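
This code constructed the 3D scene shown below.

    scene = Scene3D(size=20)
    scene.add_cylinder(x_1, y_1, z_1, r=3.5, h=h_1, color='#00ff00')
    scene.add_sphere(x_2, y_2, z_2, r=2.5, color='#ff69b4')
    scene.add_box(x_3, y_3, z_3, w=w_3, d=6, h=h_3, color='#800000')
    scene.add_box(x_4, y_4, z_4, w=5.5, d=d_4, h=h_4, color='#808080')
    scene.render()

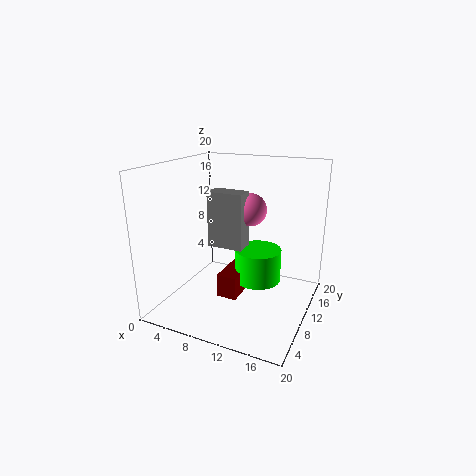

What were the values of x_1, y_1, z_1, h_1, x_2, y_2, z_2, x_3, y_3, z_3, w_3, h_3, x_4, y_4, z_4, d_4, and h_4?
x_1 = 11.5; y_1 = 14; z_1 = 2; h_1 = 5; x_2 = 9.5; y_2 = 15.5; z_2 = 12.5; x_3 = 7; y_3 = 9; z_3 = 0.5; w_3 = 3; h_3 = 3.5; x_4 = 4; y_4 = 12; z_4 = 7; d_4 = 3; h_4 = 8.5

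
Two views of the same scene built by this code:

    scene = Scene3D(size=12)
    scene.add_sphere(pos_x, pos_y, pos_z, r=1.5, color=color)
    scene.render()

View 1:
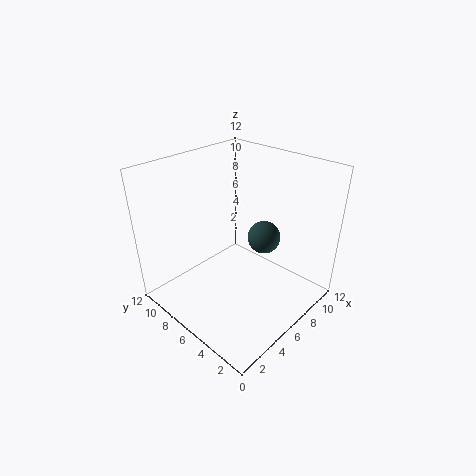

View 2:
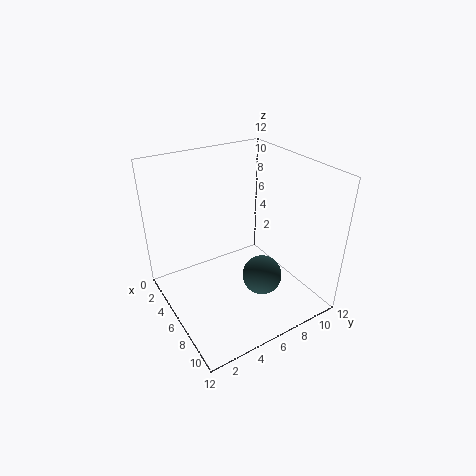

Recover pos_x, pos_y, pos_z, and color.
pos_x = 9.5
pos_y = 6
pos_z = 4.5
color = 'darkslategray'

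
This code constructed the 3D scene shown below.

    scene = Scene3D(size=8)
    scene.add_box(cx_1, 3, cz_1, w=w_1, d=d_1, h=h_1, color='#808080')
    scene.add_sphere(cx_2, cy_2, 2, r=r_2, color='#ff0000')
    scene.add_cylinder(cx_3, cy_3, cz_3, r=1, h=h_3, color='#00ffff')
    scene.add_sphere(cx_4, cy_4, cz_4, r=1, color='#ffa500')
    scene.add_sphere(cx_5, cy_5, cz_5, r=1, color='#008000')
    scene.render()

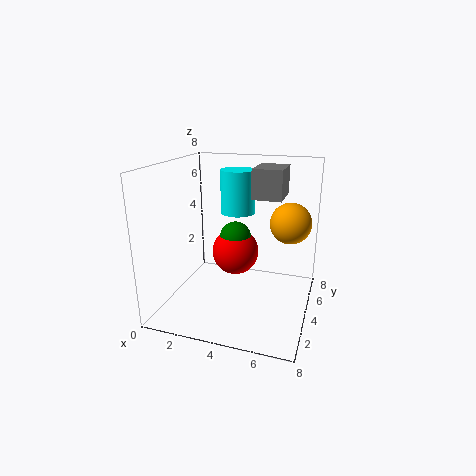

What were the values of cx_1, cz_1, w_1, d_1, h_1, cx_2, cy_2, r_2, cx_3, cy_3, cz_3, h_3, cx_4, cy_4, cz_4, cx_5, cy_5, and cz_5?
cx_1 = 5
cz_1 = 6.5
w_1 = 1.5
d_1 = 2
h_1 = 1.5
cx_2 = 3
cy_2 = 6.5
r_2 = 1.5
cx_3 = 3.5
cy_3 = 5.5
cz_3 = 5
h_3 = 2.5
cx_4 = 7
cy_4 = 3
cz_4 = 5.5
cx_5 = 3
cy_5 = 6.5
cz_5 = 3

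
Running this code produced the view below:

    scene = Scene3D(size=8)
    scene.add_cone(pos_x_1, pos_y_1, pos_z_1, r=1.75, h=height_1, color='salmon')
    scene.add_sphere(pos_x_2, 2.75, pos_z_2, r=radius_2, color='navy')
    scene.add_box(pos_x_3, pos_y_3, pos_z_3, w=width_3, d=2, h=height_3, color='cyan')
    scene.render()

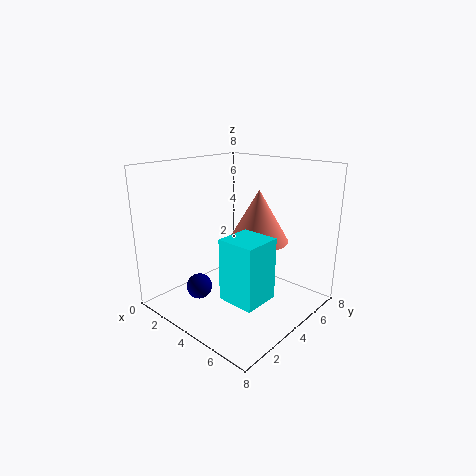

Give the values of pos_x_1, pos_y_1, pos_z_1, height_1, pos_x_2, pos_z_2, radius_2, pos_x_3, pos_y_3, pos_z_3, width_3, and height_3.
pos_x_1 = 4.25
pos_y_1 = 5.5
pos_z_1 = 3.5
height_1 = 3
pos_x_2 = 2
pos_z_2 = 0.75
radius_2 = 0.75
pos_x_3 = 4.75
pos_y_3 = 1.75
pos_z_3 = 1.5
width_3 = 2
height_3 = 3.25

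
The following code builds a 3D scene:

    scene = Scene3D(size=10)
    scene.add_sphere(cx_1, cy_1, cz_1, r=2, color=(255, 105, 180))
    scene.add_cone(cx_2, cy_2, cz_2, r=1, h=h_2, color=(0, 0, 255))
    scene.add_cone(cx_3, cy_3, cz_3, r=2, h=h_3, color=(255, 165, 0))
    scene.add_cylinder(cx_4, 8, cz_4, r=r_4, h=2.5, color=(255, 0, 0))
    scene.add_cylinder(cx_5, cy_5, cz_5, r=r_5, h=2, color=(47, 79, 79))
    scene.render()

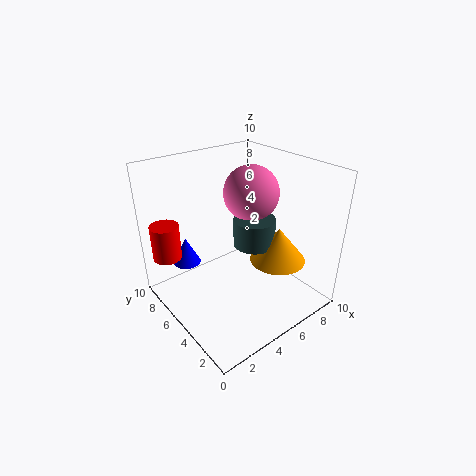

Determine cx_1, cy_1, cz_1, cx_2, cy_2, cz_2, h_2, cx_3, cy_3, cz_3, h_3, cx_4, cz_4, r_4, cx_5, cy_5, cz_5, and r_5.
cx_1 = 7
cy_1 = 6
cz_1 = 7.5
cx_2 = 2.5
cy_2 = 8
cz_2 = 2.5
h_2 = 2
cx_3 = 7.5
cy_3 = 3.5
cz_3 = 3
h_3 = 2.5
cx_4 = 1
cz_4 = 3.5
r_4 = 1
cx_5 = 6.5
cy_5 = 5
cz_5 = 4
r_5 = 1.5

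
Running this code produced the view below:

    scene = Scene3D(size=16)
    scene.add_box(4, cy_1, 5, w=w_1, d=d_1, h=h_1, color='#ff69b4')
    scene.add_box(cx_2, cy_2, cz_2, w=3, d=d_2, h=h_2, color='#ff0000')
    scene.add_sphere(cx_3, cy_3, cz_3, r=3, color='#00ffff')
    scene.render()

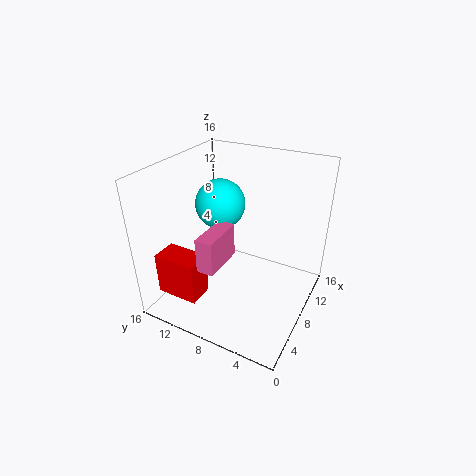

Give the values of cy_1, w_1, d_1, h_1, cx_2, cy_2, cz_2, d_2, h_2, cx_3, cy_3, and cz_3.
cy_1 = 9; w_1 = 5; d_1 = 2; h_1 = 4; cx_2 = 3; cy_2 = 11; cz_2 = 1; d_2 = 5; h_2 = 5; cx_3 = 11; cy_3 = 12; cz_3 = 10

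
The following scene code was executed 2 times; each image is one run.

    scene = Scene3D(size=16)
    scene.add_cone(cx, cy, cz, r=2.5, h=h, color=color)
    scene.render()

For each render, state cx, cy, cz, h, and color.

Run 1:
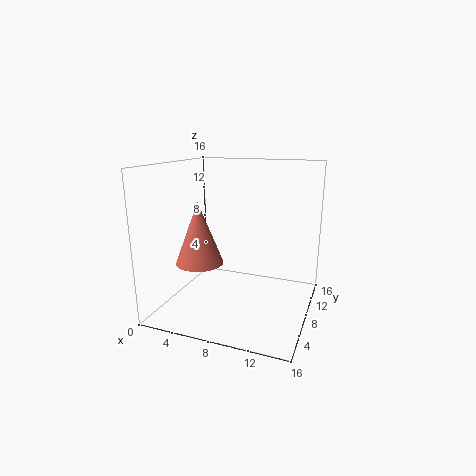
cx = 5, cy = 4.5, cz = 6, h = 6.5, color = 'salmon'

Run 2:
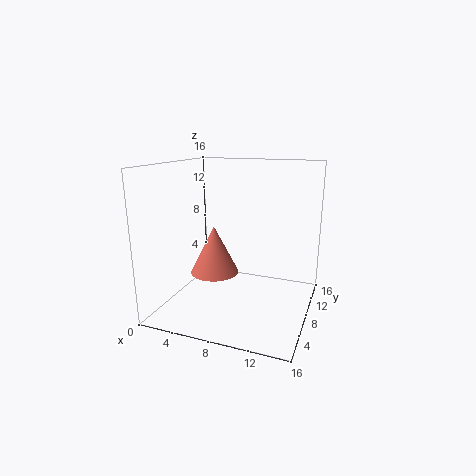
cx = 6.5, cy = 5, cz = 5, h = 5, color = 'salmon'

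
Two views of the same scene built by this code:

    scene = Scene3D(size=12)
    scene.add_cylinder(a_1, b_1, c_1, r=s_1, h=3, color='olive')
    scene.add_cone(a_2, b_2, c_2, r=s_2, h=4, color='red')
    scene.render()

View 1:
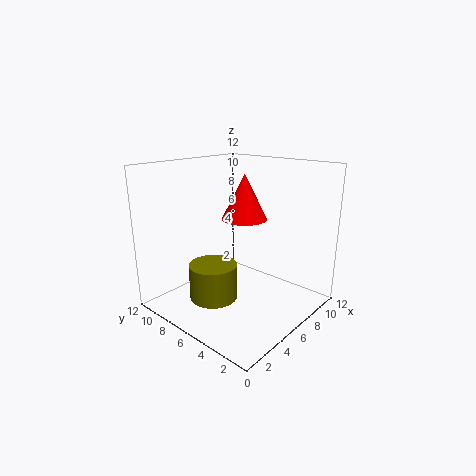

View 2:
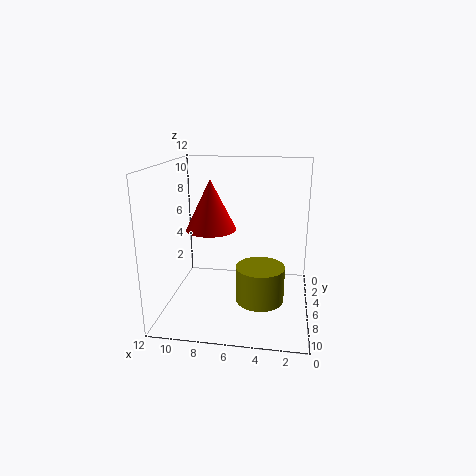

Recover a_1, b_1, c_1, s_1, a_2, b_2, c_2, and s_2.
a_1 = 4, b_1 = 7, c_1 = 1, s_1 = 2, a_2 = 8, b_2 = 7, c_2 = 7, s_2 = 2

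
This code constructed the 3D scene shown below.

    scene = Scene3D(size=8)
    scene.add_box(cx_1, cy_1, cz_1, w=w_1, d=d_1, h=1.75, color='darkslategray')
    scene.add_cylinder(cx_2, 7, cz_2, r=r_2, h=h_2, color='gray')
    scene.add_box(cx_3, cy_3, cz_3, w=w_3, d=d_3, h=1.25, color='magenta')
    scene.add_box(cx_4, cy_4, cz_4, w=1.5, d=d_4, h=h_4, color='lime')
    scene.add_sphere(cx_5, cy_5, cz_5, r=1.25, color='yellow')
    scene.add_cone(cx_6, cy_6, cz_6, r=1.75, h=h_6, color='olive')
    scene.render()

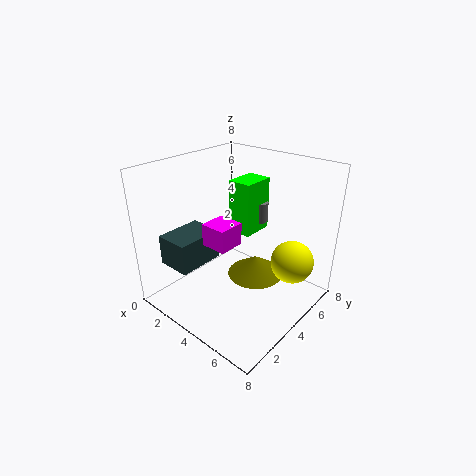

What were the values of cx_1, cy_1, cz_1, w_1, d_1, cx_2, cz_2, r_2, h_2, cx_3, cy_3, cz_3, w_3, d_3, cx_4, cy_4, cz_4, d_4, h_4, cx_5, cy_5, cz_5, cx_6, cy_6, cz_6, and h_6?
cx_1 = 0.5, cy_1 = 1.25, cz_1 = 2.25, w_1 = 2, d_1 = 2.75, cx_2 = 3.25, cz_2 = 3.75, r_2 = 0.5, h_2 = 1.25, cx_3 = 2.75, cy_3 = 2.5, cz_3 = 3.75, w_3 = 1.5, d_3 = 1.5, cx_4 = 2, cy_4 = 5.5, cz_4 = 3.25, d_4 = 2, h_4 = 3.25, cx_5 = 6.25, cy_5 = 6.25, cz_5 = 2.25, cx_6 = 3.75, cy_6 = 6, cz_6 = 0.5, h_6 = 1.25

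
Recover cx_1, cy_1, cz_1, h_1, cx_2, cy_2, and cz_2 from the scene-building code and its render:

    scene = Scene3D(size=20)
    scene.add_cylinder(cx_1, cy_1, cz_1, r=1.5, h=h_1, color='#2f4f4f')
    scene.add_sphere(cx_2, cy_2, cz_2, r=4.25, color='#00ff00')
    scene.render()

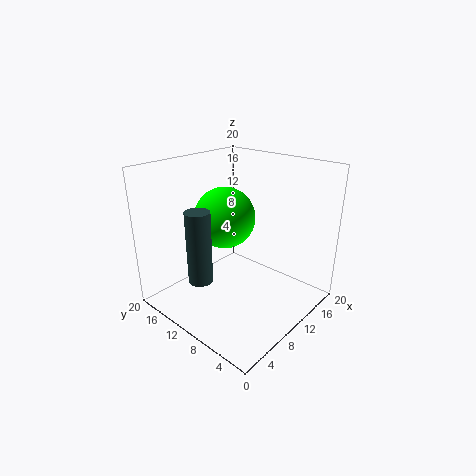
cx_1 = 2.25; cy_1 = 9.25; cz_1 = 7.25; h_1 = 9; cx_2 = 9.75; cy_2 = 12.25; cz_2 = 12.5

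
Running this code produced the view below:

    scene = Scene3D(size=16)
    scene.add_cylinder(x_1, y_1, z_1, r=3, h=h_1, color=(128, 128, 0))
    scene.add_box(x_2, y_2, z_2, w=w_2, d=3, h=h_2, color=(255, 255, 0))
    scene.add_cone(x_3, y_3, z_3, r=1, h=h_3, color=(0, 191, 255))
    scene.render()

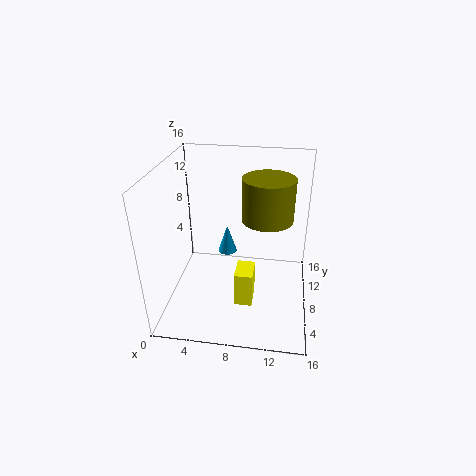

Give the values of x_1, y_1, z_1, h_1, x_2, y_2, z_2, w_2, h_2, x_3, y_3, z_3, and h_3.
x_1 = 11; y_1 = 11; z_1 = 9; h_1 = 5; x_2 = 8; y_2 = 5; z_2 = 1; w_2 = 2; h_2 = 4; x_3 = 7; y_3 = 7; z_3 = 7; h_3 = 3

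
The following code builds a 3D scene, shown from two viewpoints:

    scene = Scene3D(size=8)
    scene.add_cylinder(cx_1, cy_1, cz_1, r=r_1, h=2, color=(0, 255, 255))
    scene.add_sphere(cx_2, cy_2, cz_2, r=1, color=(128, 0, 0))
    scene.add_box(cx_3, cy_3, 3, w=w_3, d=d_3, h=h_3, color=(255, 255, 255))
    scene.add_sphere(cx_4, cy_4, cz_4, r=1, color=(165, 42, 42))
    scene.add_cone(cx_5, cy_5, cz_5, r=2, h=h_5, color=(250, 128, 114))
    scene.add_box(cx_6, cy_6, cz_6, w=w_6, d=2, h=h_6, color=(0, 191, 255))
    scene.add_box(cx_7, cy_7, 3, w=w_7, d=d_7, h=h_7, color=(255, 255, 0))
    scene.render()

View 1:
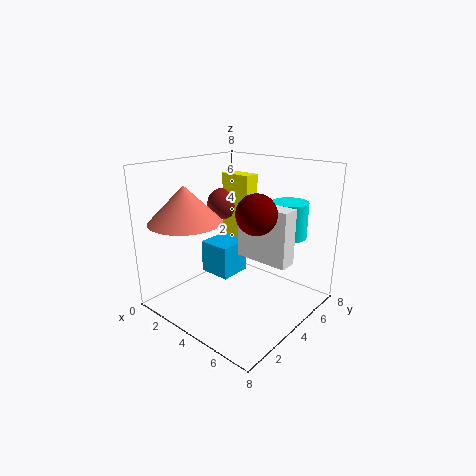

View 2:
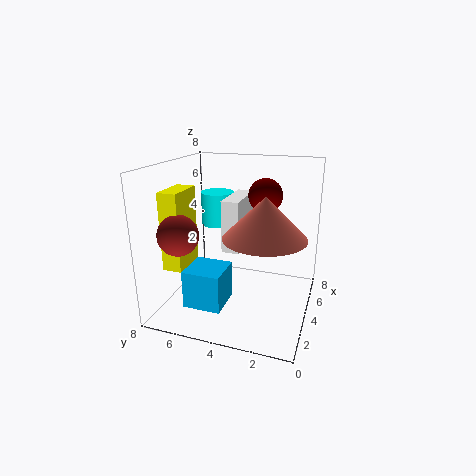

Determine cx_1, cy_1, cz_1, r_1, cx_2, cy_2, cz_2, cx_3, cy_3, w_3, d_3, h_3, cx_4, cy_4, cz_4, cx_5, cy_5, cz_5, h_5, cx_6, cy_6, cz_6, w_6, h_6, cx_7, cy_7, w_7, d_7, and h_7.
cx_1 = 6; cy_1 = 6; cz_1 = 4; r_1 = 1; cx_2 = 6; cy_2 = 3; cz_2 = 6; cx_3 = 4; cy_3 = 4; w_3 = 3; d_3 = 1; h_3 = 3; cx_4 = 1; cy_4 = 6; cz_4 = 5; cx_5 = 2; cy_5 = 2; cz_5 = 5; h_5 = 2; cx_6 = 1; cy_6 = 4; cz_6 = 1; w_6 = 2; h_6 = 2; cx_7 = 1; cy_7 = 6; w_7 = 2; d_7 = 1; h_7 = 4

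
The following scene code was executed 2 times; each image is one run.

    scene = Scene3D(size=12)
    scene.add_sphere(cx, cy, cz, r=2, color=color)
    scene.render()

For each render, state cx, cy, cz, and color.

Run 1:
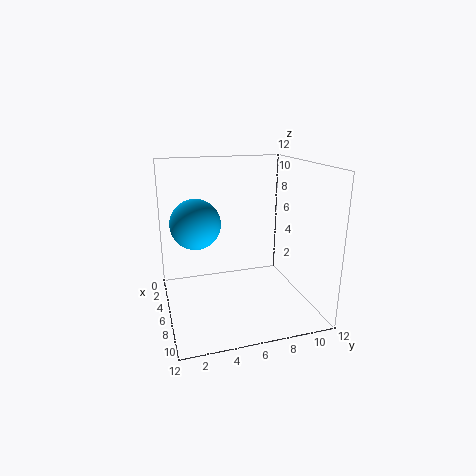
cx = 6
cy = 2.5
cz = 7.5
color = 'deepskyblue'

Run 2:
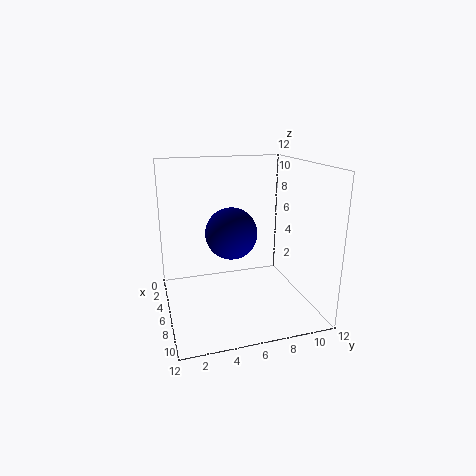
cx = 7.5
cy = 5
cz = 7
color = 'navy'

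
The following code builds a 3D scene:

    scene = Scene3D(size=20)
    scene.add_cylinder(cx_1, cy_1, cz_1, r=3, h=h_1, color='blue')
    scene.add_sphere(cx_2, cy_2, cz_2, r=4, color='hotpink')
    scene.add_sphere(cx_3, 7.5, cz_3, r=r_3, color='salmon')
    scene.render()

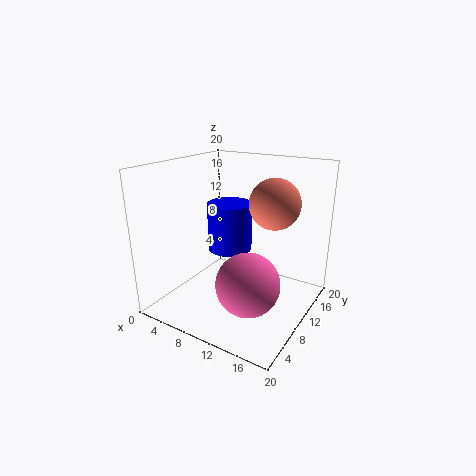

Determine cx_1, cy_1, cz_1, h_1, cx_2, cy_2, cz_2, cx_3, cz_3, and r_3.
cx_1 = 9; cy_1 = 9.5; cz_1 = 8.5; h_1 = 6.5; cx_2 = 14.5; cy_2 = 5; cz_2 = 6.5; cx_3 = 16.5; cz_3 = 16.5; r_3 = 3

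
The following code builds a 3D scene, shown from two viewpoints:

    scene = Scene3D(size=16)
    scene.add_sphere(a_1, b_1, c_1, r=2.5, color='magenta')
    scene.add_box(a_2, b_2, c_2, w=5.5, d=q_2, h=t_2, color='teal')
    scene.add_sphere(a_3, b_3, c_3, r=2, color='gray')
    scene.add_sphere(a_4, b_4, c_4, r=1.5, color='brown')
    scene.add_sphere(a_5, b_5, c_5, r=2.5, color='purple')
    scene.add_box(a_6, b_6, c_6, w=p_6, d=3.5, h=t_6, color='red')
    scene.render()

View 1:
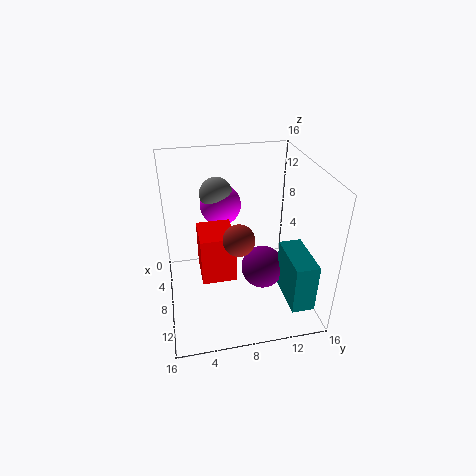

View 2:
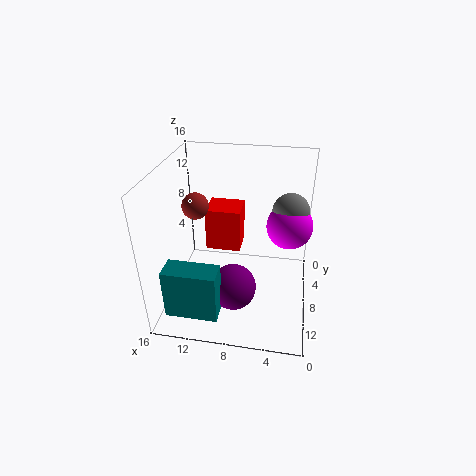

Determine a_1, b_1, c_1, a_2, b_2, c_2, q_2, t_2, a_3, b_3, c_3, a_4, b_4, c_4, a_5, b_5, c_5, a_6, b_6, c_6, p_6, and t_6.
a_1 = 2.5, b_1 = 7, c_1 = 9.5, a_2 = 9, b_2 = 12.5, c_2 = 2, q_2 = 2.5, t_2 = 5.5, a_3 = 2.5, b_3 = 6.5, c_3 = 11, a_4 = 13, b_4 = 7, c_4 = 11, a_5 = 8, b_5 = 11, c_5 = 3.5, a_6 = 8, b_6 = 3.5, c_6 = 5.5, p_6 = 4, t_6 = 5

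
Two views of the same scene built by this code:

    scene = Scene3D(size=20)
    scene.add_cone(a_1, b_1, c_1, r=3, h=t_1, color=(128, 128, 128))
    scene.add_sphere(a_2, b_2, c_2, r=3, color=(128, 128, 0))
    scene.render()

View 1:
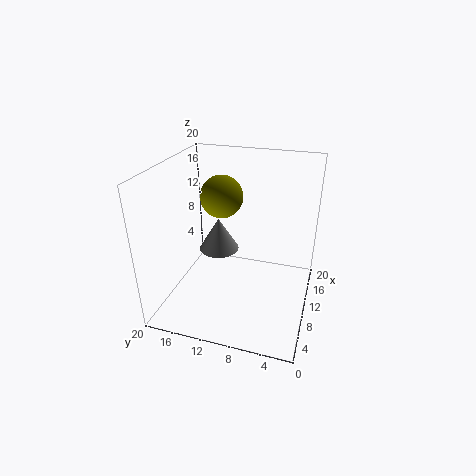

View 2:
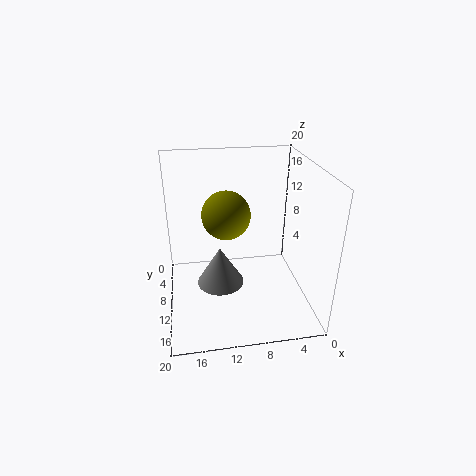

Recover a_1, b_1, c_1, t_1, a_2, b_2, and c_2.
a_1 = 13, b_1 = 14, c_1 = 6, t_1 = 5, a_2 = 12, b_2 = 13, c_2 = 15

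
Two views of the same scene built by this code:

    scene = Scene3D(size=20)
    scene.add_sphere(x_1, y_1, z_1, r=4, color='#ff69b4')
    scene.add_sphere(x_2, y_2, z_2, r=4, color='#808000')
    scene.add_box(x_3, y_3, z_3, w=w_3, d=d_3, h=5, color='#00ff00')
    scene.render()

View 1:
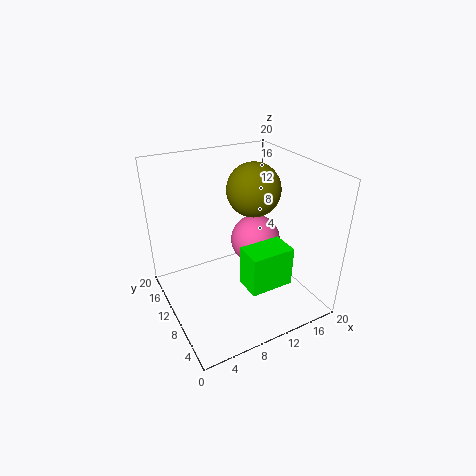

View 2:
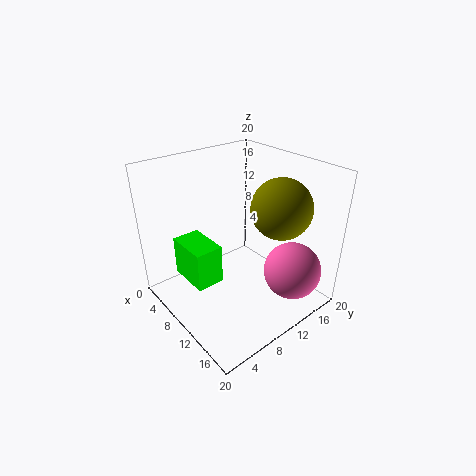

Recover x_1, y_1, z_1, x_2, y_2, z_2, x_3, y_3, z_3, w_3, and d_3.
x_1 = 16
y_1 = 15
z_1 = 5.5
x_2 = 14.5
y_2 = 13.5
z_2 = 15
x_3 = 7.5
y_3 = 1.5
z_3 = 7
w_3 = 5.5
d_3 = 3.5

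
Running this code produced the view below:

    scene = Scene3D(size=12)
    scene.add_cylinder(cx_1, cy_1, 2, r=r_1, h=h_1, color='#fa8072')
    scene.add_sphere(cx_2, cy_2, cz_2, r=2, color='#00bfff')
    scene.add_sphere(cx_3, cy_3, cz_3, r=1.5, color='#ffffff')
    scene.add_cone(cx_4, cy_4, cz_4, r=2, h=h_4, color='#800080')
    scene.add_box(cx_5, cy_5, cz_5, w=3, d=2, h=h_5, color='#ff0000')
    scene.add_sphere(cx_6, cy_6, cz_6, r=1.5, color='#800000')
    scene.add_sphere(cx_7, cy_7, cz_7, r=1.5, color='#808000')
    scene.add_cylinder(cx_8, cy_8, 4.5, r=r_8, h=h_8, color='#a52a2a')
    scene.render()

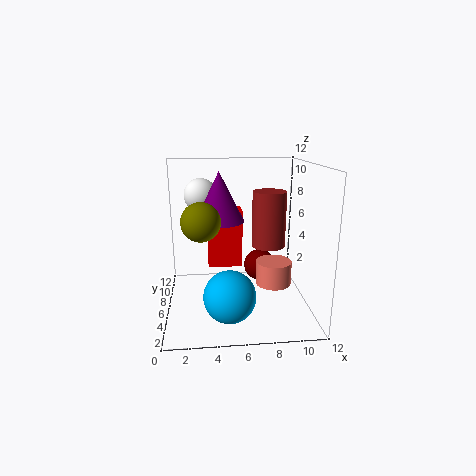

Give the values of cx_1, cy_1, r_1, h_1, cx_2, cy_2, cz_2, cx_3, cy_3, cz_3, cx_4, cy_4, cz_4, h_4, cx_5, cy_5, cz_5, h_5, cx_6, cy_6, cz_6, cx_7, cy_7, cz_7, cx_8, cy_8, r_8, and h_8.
cx_1 = 9; cy_1 = 5.5; r_1 = 1.5; h_1 = 2; cx_2 = 5; cy_2 = 2.5; cz_2 = 2.5; cx_3 = 3; cy_3 = 9.5; cz_3 = 9; cx_4 = 4.5; cy_4 = 6; cz_4 = 7.5; h_4 = 4; cx_5 = 3.5; cy_5 = 7; cz_5 = 3; h_5 = 5; cx_6 = 8.5; cy_6 = 9.5; cz_6 = 2; cx_7 = 3; cy_7 = 4; cz_7 = 8; cx_8 = 9; cy_8 = 8; r_8 = 1.5; h_8 = 5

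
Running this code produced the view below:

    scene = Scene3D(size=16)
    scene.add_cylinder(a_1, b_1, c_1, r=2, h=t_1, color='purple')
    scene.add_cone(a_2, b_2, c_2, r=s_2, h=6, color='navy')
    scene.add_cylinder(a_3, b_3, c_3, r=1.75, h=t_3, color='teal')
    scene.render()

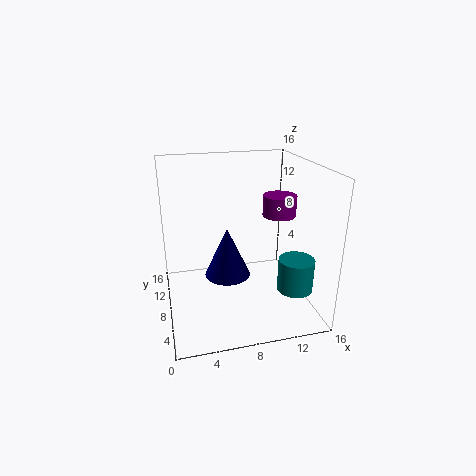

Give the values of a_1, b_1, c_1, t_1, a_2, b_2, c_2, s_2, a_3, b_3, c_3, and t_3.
a_1 = 13.75
b_1 = 10.5
c_1 = 9.25
t_1 = 2.5
a_2 = 7.25
b_2 = 10.25
c_2 = 2.25
s_2 = 2.75
a_3 = 12.25
b_3 = 1.75
c_3 = 4.75
t_3 = 3.25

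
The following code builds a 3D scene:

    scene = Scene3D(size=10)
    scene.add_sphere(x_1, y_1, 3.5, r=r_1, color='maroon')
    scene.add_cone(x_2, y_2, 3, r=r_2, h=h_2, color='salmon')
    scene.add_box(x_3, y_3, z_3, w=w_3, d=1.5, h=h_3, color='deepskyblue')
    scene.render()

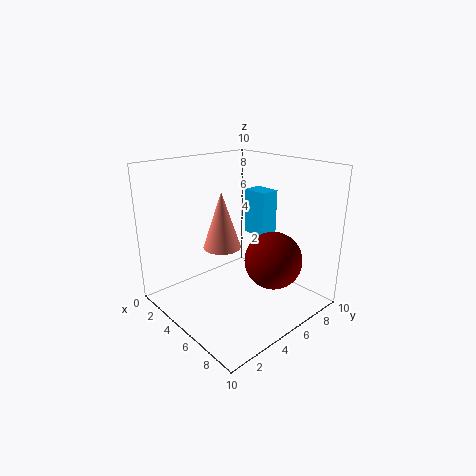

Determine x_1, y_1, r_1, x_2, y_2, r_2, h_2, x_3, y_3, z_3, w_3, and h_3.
x_1 = 7; y_1 = 6.5; r_1 = 2; x_2 = 2; y_2 = 6; r_2 = 1.5; h_2 = 4.5; x_3 = 2.5; y_3 = 8; z_3 = 4; w_3 = 2; h_3 = 3.5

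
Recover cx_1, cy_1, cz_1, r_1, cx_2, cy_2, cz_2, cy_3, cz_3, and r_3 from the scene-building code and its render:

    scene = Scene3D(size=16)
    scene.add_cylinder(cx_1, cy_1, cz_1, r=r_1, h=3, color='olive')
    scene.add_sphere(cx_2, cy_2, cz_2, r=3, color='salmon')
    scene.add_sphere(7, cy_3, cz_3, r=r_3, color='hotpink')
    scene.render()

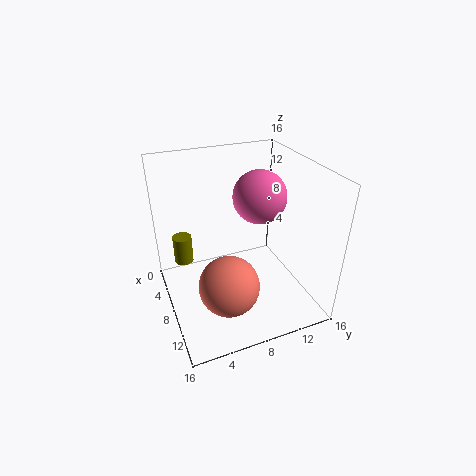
cx_1 = 7
cy_1 = 2
cz_1 = 6
r_1 = 1
cx_2 = 13
cy_2 = 5
cz_2 = 6
cy_3 = 11
cz_3 = 12
r_3 = 3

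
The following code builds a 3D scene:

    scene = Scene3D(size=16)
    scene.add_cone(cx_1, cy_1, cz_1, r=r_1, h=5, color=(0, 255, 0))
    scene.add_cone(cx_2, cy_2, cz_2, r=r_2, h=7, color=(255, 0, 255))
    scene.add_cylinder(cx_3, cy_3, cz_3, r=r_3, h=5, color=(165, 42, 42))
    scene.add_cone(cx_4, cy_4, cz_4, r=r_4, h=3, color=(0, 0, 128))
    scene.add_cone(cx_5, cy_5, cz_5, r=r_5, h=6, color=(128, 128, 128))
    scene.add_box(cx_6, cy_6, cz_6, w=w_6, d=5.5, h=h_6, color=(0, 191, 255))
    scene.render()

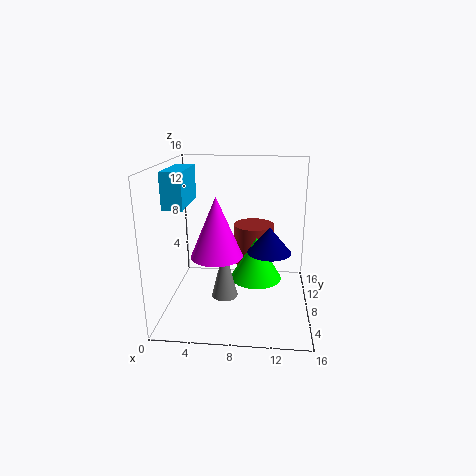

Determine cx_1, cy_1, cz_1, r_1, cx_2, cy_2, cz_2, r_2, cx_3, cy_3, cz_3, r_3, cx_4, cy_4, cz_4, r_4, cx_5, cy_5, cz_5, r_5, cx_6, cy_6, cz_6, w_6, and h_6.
cx_1 = 10
cy_1 = 9.5
cz_1 = 2.5
r_1 = 3
cx_2 = 5.5
cy_2 = 8.5
cz_2 = 5.5
r_2 = 3
cx_3 = 9.5
cy_3 = 13
cz_3 = 3
r_3 = 2.5
cx_4 = 11.5
cy_4 = 9
cz_4 = 6
r_4 = 2.5
cx_5 = 6.5
cy_5 = 7.5
cz_5 = 1
r_5 = 1.5
cx_6 = 1.5
cy_6 = 2.5
cz_6 = 12.5
w_6 = 2
h_6 = 3.5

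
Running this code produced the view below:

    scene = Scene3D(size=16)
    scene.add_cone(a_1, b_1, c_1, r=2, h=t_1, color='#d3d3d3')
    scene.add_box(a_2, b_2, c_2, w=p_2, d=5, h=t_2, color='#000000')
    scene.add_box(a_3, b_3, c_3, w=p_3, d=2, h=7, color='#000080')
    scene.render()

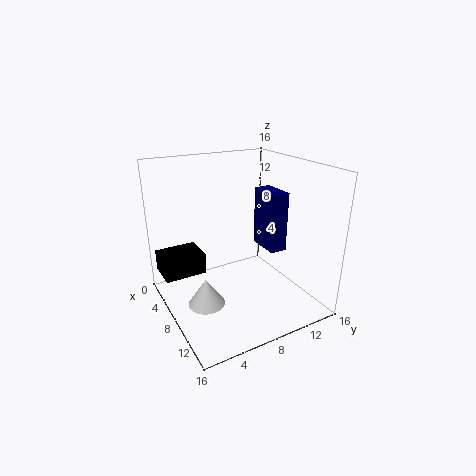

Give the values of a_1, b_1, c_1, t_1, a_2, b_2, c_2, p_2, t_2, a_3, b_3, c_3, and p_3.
a_1 = 9; b_1 = 3.5; c_1 = 1.5; t_1 = 3; a_2 = 0.5; b_2 = 0.5; c_2 = 2.5; p_2 = 4; t_2 = 2.5; a_3 = 5; b_3 = 12; c_3 = 5.5; p_3 = 4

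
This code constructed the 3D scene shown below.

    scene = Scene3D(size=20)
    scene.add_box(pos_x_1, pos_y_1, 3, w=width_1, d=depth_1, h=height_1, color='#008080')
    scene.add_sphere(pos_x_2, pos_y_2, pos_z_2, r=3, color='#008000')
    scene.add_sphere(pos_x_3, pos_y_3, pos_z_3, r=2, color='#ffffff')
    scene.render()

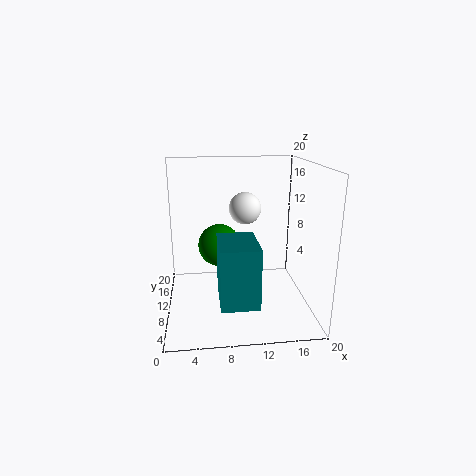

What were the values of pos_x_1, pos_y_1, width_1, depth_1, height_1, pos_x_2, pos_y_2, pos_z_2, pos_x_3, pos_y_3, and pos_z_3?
pos_x_1 = 7, pos_y_1 = 2.5, width_1 = 5, depth_1 = 7, height_1 = 8, pos_x_2 = 7.5, pos_y_2 = 11.5, pos_z_2 = 8.5, pos_x_3 = 10.5, pos_y_3 = 7, pos_z_3 = 15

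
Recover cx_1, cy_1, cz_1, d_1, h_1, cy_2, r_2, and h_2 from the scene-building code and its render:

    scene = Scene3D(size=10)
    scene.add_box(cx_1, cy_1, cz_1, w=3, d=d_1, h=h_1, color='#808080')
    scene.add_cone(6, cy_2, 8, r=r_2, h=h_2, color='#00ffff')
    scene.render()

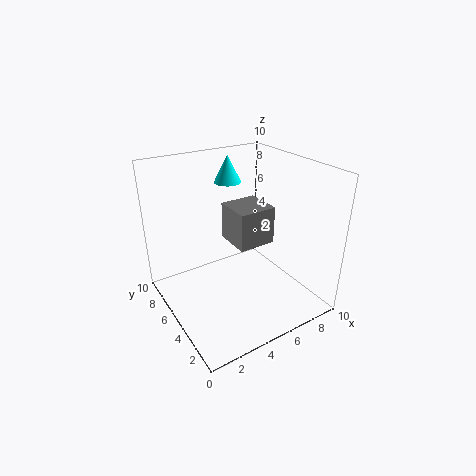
cx_1 = 6; cy_1 = 6; cz_1 = 3; d_1 = 3; h_1 = 3; cy_2 = 8; r_2 = 1; h_2 = 2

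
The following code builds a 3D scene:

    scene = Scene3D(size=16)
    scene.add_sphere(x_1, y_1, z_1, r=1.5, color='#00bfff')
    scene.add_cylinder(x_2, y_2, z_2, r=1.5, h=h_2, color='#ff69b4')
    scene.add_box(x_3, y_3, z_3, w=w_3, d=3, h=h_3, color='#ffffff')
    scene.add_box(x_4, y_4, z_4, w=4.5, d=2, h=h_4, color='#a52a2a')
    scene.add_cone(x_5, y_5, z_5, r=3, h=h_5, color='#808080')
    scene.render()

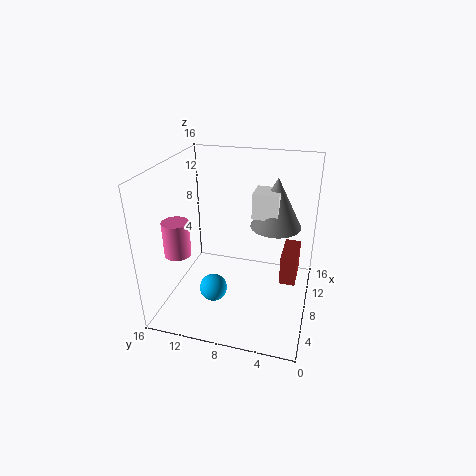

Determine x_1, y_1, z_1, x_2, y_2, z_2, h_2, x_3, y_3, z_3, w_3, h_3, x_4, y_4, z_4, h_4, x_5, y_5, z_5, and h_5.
x_1 = 5
y_1 = 10
z_1 = 3
x_2 = 6
y_2 = 14.5
z_2 = 6
h_2 = 4
x_3 = 10
y_3 = 4
z_3 = 9.5
w_3 = 3
h_3 = 3
x_4 = 11
y_4 = 1.5
z_4 = 0.5
h_4 = 4
x_5 = 12
y_5 = 4.5
z_5 = 8
h_5 = 6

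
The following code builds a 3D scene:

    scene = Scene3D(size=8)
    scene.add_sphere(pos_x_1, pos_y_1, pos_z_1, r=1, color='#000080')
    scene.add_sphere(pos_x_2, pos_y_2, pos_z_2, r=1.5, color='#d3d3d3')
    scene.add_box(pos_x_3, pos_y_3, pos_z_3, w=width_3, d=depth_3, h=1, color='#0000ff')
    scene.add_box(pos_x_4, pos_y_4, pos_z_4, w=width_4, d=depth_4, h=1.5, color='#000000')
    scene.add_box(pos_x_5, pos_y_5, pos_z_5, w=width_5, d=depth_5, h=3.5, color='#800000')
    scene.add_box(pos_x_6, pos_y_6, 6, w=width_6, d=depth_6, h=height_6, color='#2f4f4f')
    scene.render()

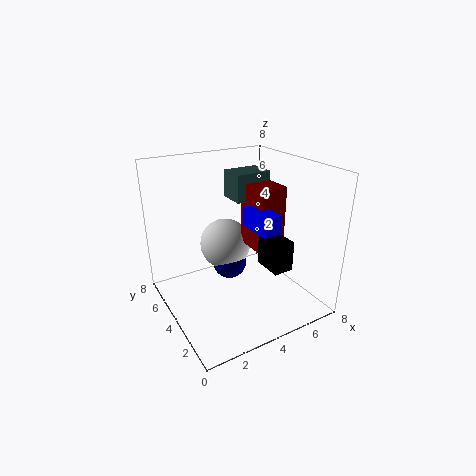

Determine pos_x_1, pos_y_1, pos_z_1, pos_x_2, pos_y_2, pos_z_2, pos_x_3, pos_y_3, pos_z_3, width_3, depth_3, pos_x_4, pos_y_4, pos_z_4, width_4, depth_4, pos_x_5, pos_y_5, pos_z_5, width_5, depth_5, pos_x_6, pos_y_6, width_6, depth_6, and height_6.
pos_x_1 = 4; pos_y_1 = 5; pos_z_1 = 2; pos_x_2 = 4; pos_y_2 = 5.5; pos_z_2 = 3; pos_x_3 = 4; pos_y_3 = 1.5; pos_z_3 = 5; width_3 = 1; depth_3 = 2; pos_x_4 = 4; pos_y_4 = 0.5; pos_z_4 = 3.5; width_4 = 1; depth_4 = 1.5; pos_x_5 = 4.5; pos_y_5 = 2.5; pos_z_5 = 3.5; width_5 = 1.5; depth_5 = 2; pos_x_6 = 4; pos_y_6 = 4; width_6 = 2; depth_6 = 1.5; height_6 = 1.5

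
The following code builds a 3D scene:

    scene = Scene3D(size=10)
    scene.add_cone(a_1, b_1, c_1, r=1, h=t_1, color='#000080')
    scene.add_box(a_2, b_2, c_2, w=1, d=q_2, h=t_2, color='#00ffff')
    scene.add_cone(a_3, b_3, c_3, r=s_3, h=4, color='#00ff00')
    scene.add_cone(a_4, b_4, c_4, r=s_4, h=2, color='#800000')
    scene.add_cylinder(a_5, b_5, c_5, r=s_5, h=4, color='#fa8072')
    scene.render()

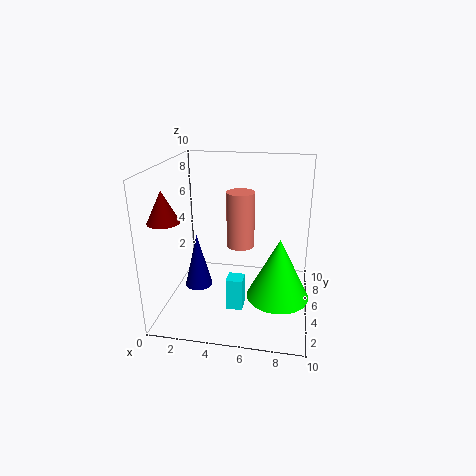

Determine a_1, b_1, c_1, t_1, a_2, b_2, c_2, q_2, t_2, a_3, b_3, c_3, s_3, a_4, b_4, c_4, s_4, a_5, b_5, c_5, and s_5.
a_1 = 2
b_1 = 5
c_1 = 1
t_1 = 4
a_2 = 5
b_2 = 1
c_2 = 2
q_2 = 1
t_2 = 2
a_3 = 8
b_3 = 3
c_3 = 2
s_3 = 2
a_4 = 1
b_4 = 2
c_4 = 7
s_4 = 1
a_5 = 5
b_5 = 6
c_5 = 4
s_5 = 1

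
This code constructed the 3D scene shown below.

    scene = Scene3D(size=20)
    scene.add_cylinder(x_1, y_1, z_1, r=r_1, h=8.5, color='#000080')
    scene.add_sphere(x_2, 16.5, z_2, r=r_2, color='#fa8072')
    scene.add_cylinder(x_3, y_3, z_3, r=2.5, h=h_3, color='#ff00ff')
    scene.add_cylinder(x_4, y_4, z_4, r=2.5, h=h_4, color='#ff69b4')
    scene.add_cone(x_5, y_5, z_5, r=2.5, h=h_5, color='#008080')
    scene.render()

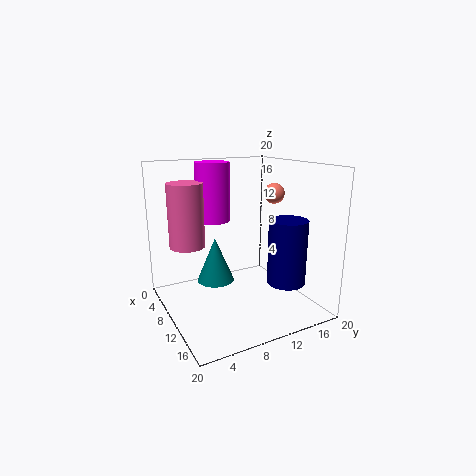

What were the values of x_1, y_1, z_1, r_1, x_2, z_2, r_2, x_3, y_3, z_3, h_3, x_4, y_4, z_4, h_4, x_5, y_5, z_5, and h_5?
x_1 = 16; y_1 = 14; z_1 = 5; r_1 = 2.5; x_2 = 9; z_2 = 15.5; r_2 = 1.5; x_3 = 5; y_3 = 8.5; z_3 = 11.5; h_3 = 8.5; x_4 = 6; y_4 = 4; z_4 = 8.5; h_4 = 9; x_5 = 10; y_5 = 6.5; z_5 = 4.5; h_5 = 6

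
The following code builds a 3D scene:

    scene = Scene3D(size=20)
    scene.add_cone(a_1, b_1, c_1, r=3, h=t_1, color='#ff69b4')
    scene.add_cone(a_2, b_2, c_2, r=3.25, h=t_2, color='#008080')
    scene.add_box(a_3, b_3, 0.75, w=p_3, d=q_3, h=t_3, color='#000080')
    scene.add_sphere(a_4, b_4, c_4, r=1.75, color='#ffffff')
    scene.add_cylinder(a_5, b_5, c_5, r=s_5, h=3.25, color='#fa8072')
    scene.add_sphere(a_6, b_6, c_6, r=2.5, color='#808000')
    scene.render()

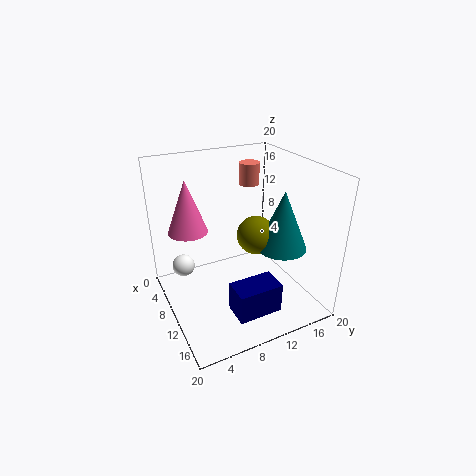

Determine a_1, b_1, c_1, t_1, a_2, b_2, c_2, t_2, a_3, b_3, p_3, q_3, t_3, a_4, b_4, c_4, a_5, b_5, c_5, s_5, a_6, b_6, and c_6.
a_1 = 3.25; b_1 = 5; c_1 = 9; t_1 = 8; a_2 = 14.75; b_2 = 14; c_2 = 10; t_2 = 7.75; a_3 = 12.75; b_3 = 7.25; p_3 = 3.75; q_3 = 6.25; t_3 = 4.25; a_4 = 2.5; b_4 = 4; c_4 = 2.75; a_5 = 4.75; b_5 = 14.5; c_5 = 15.5; s_5 = 1.5; a_6 = 12.75; b_6 = 11.25; c_6 = 11.5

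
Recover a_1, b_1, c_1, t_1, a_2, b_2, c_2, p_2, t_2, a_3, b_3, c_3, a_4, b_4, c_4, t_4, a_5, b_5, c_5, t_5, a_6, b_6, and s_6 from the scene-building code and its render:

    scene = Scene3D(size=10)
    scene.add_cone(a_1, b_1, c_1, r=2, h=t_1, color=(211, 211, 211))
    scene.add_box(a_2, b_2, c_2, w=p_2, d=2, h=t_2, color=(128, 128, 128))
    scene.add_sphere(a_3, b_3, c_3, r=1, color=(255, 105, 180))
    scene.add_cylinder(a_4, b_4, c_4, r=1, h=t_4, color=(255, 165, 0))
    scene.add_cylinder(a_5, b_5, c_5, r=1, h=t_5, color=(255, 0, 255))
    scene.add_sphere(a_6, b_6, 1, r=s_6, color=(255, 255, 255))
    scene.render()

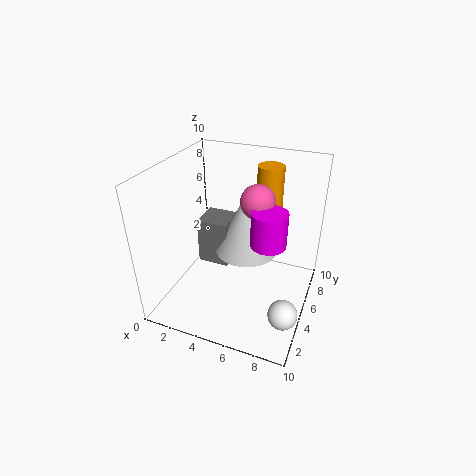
a_1 = 6, b_1 = 4, c_1 = 5, t_1 = 4, a_2 = 3, b_2 = 3, c_2 = 4, p_2 = 2, t_2 = 3, a_3 = 7, b_3 = 3, c_3 = 9, a_4 = 6, b_4 = 9, c_4 = 4, t_4 = 5, a_5 = 8, b_5 = 2, c_5 = 7, t_5 = 2, a_6 = 9, b_6 = 3, s_6 = 1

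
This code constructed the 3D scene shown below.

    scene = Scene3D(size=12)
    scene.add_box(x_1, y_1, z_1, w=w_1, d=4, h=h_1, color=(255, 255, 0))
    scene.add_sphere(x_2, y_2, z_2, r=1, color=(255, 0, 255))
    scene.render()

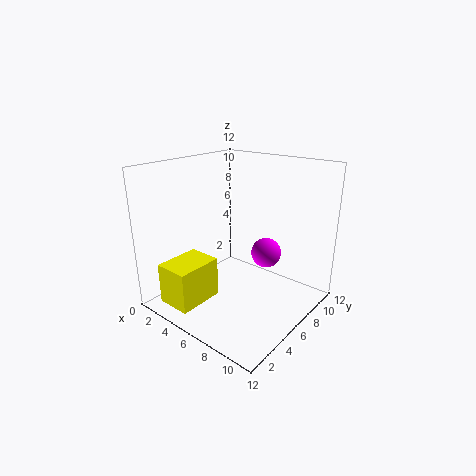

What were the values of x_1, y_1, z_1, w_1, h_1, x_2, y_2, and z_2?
x_1 = 1.5, y_1 = 1, z_1 = 0.5, w_1 = 3, h_1 = 3.5, x_2 = 10.5, y_2 = 3.5, z_2 = 7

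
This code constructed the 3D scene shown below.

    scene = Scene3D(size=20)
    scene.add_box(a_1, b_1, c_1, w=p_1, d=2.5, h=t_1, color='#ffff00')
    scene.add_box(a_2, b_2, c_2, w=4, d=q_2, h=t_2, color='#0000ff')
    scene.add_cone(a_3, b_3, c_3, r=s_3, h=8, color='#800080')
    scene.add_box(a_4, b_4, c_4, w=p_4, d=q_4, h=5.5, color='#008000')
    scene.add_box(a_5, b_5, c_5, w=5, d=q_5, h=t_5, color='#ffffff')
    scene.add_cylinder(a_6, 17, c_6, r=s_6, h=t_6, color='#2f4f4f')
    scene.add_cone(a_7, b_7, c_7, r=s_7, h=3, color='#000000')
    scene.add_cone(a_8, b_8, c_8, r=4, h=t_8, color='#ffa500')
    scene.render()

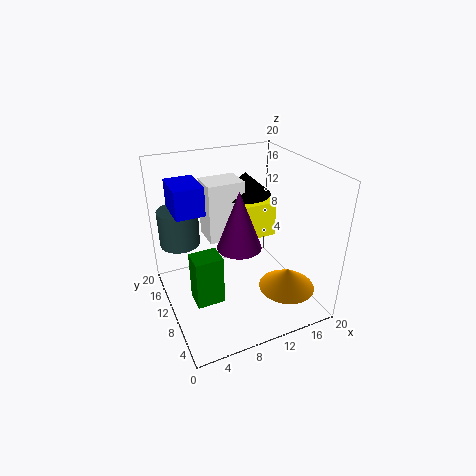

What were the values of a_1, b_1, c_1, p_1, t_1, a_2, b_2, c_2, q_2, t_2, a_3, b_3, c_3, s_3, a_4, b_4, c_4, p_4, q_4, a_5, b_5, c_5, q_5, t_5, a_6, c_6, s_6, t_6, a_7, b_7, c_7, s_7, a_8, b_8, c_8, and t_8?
a_1 = 12.5; b_1 = 12.5; c_1 = 7.5; p_1 = 5; t_1 = 5.5; a_2 = 2; b_2 = 11.5; c_2 = 13.5; q_2 = 5.5; t_2 = 4; a_3 = 9.5; b_3 = 8.5; c_3 = 9.5; s_3 = 3; a_4 = 1; b_4 = 0.5; c_4 = 8.5; p_4 = 3; q_4 = 2.5; a_5 = 6; b_5 = 10; c_5 = 10; q_5 = 4; t_5 = 8; a_6 = 3.5; c_6 = 7; s_6 = 3; t_6 = 5.5; a_7 = 12; b_7 = 12; c_7 = 15.5; s_7 = 3.5; a_8 = 16; b_8 = 6; c_8 = 2.5; t_8 = 3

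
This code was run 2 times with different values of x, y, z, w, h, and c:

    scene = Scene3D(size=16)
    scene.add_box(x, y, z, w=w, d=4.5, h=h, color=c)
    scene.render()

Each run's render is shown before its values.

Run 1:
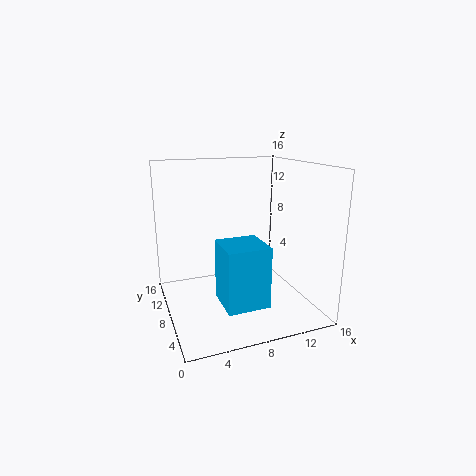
x = 5
y = 2.5
z = 2
w = 4.5
h = 6.5
c = 'deepskyblue'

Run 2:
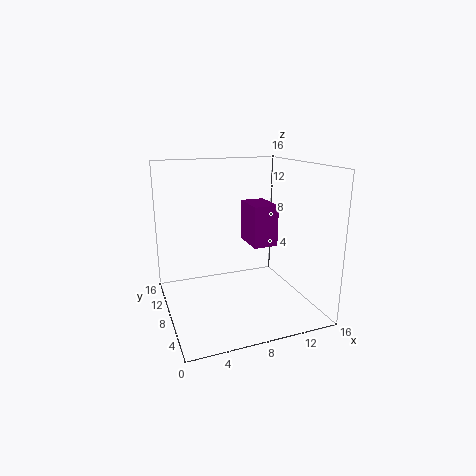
x = 10.5
y = 9
z = 6
w = 3
h = 5
c = 'purple'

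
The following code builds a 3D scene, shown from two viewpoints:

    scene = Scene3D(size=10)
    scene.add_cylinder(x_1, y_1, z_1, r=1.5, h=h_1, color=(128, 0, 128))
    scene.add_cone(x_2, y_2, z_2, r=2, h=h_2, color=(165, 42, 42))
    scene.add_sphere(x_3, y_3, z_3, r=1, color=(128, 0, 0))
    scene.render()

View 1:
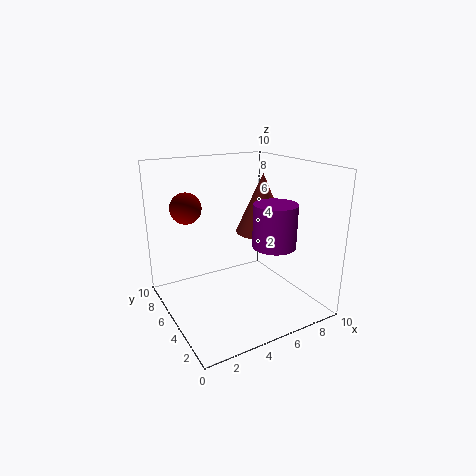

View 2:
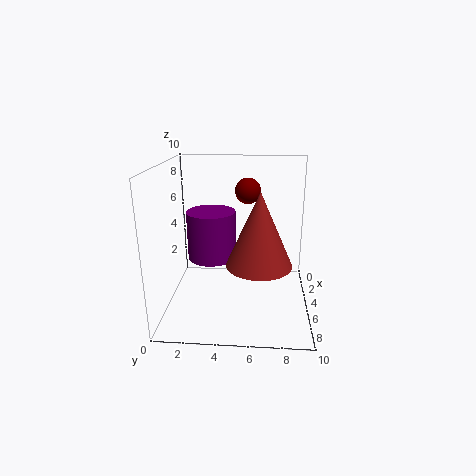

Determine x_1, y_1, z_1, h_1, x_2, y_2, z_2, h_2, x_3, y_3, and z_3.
x_1 = 7; y_1 = 3.5; z_1 = 4.5; h_1 = 3; x_2 = 8; y_2 = 6.5; z_2 = 4.5; h_2 = 4.5; x_3 = 1.5; y_3 = 5.5; z_3 = 7.5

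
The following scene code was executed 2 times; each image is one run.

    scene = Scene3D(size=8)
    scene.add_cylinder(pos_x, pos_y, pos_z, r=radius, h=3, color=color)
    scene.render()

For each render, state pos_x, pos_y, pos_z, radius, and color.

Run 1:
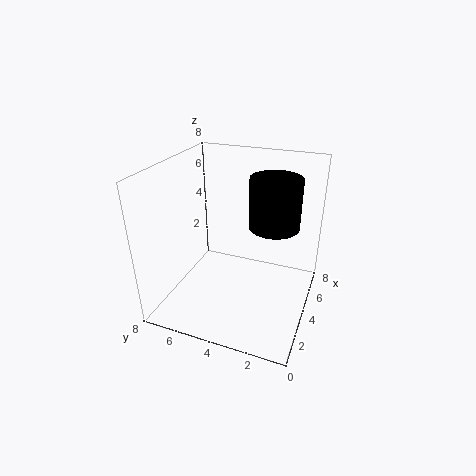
pos_x = 6; pos_y = 2.5; pos_z = 4; radius = 1.5; color = 'black'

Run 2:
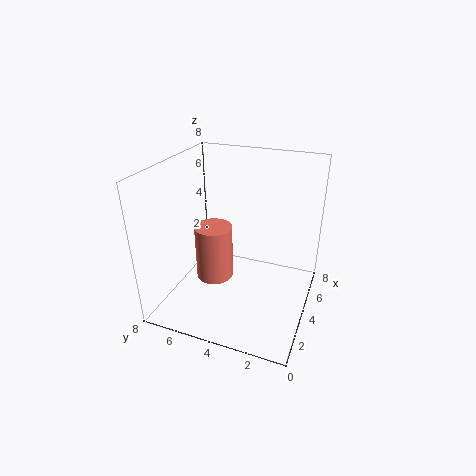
pos_x = 3; pos_y = 5; pos_z = 2; radius = 1; color = 'salmon'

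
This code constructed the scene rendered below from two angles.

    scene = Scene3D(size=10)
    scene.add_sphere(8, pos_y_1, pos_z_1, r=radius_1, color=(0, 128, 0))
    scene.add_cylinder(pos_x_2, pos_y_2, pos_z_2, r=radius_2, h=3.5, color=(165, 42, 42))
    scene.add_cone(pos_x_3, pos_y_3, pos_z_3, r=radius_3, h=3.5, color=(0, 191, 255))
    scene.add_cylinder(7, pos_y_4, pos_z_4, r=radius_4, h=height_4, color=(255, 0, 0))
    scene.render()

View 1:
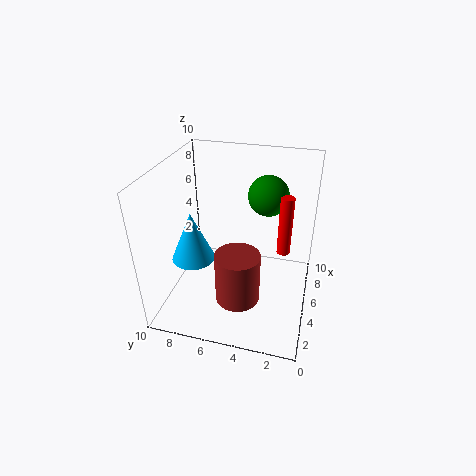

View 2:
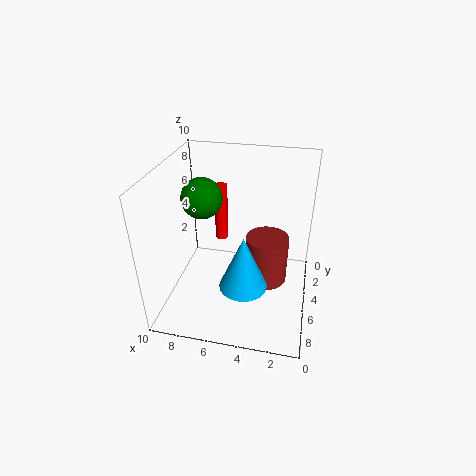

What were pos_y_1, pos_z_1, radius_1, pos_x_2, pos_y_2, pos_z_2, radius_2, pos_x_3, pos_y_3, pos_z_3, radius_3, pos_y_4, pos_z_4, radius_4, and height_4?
pos_y_1 = 3.5
pos_z_1 = 7
radius_1 = 1.5
pos_x_2 = 3
pos_y_2 = 4.5
pos_z_2 = 1.5
radius_2 = 1.5
pos_x_3 = 4
pos_y_3 = 8
pos_z_3 = 3.5
radius_3 = 1.5
pos_y_4 = 2
pos_z_4 = 3
radius_4 = 0.5
height_4 = 4.5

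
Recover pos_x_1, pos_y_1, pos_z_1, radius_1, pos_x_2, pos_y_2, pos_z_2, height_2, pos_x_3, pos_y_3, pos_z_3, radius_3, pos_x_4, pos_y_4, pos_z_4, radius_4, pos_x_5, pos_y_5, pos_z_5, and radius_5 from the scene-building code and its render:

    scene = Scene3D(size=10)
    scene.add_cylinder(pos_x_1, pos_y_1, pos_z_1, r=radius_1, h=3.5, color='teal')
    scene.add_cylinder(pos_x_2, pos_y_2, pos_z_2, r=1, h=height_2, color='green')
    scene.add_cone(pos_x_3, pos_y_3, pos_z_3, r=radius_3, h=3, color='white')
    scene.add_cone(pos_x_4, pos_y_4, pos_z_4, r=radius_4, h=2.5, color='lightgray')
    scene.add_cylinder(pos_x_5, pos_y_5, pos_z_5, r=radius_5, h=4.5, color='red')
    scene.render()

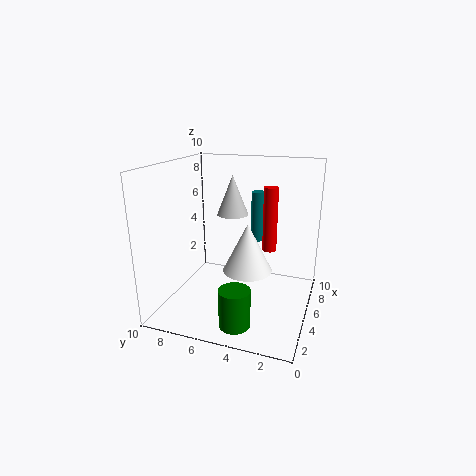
pos_x_1 = 6.5; pos_y_1 = 4; pos_z_1 = 4.5; radius_1 = 0.5; pos_x_2 = 1.5; pos_y_2 = 4; pos_z_2 = 0.5; height_2 = 2.5; pos_x_3 = 2.5; pos_y_3 = 3.5; pos_z_3 = 4; radius_3 = 1.5; pos_x_4 = 4; pos_y_4 = 5; pos_z_4 = 7; radius_4 = 1; pos_x_5 = 6; pos_y_5 = 3; pos_z_5 = 4; radius_5 = 0.5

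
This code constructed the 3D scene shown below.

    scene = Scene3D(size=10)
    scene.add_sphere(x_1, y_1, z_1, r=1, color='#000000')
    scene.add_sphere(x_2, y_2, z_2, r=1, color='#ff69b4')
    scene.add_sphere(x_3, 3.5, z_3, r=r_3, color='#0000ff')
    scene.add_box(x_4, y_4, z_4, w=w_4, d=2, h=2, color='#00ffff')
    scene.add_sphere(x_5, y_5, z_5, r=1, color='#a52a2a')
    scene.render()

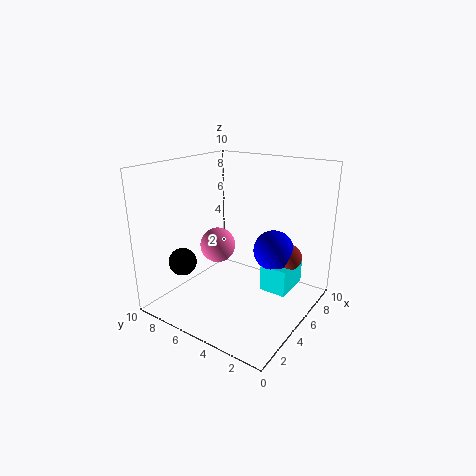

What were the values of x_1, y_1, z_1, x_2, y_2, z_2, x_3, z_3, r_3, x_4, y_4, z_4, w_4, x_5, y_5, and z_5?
x_1 = 3; y_1 = 8.5; z_1 = 3; x_2 = 1.5; y_2 = 4; z_2 = 6; x_3 = 7.5; z_3 = 3.5; r_3 = 1.5; x_4 = 6.5; y_4 = 2; z_4 = 0.5; w_4 = 3; x_5 = 8; y_5 = 2.5; z_5 = 3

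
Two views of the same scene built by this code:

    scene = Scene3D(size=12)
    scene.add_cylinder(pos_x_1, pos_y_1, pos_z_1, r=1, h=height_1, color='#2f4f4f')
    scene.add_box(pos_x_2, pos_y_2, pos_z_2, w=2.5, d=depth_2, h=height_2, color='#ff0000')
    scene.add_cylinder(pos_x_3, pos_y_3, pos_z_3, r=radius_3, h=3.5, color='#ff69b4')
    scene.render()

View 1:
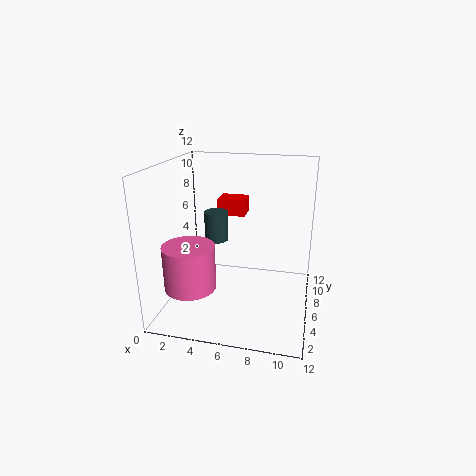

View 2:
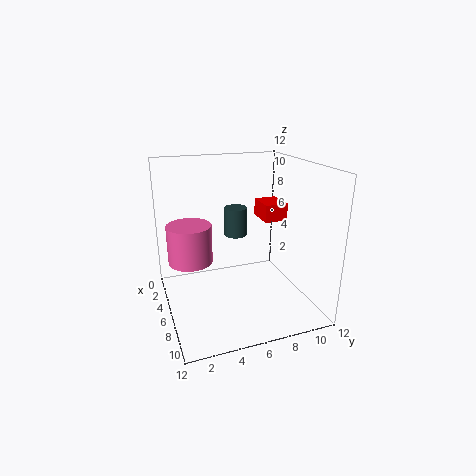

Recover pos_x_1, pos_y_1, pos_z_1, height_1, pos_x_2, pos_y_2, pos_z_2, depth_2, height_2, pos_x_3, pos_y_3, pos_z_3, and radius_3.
pos_x_1 = 4
pos_y_1 = 6.5
pos_z_1 = 5.5
height_1 = 2.5
pos_x_2 = 3.5
pos_y_2 = 8.5
pos_z_2 = 7
depth_2 = 2
height_2 = 1.5
pos_x_3 = 3
pos_y_3 = 2.5
pos_z_3 = 3
radius_3 = 2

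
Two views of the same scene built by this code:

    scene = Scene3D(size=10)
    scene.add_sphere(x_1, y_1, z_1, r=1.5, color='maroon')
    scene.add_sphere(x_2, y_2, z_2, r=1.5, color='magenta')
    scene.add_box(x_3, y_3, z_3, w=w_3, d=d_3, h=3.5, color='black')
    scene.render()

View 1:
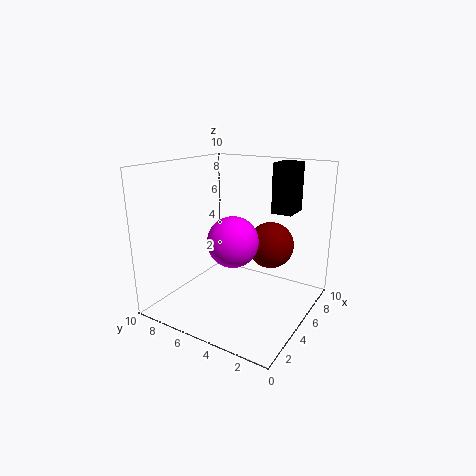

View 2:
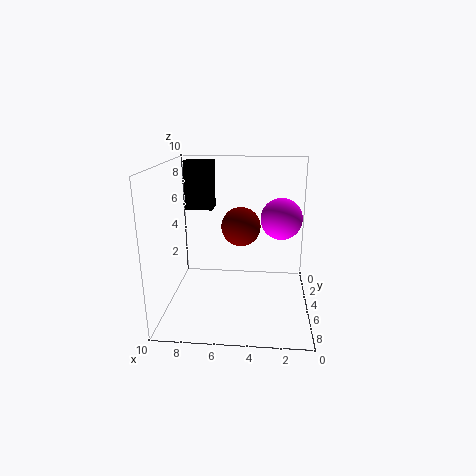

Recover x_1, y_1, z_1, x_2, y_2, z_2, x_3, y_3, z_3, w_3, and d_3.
x_1 = 5
y_1 = 2.5
z_1 = 5
x_2 = 2
y_2 = 3.5
z_2 = 6
x_3 = 7
y_3 = 2
z_3 = 6.5
w_3 = 2
d_3 = 1.5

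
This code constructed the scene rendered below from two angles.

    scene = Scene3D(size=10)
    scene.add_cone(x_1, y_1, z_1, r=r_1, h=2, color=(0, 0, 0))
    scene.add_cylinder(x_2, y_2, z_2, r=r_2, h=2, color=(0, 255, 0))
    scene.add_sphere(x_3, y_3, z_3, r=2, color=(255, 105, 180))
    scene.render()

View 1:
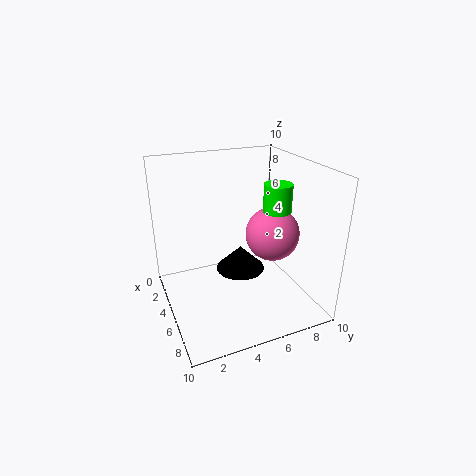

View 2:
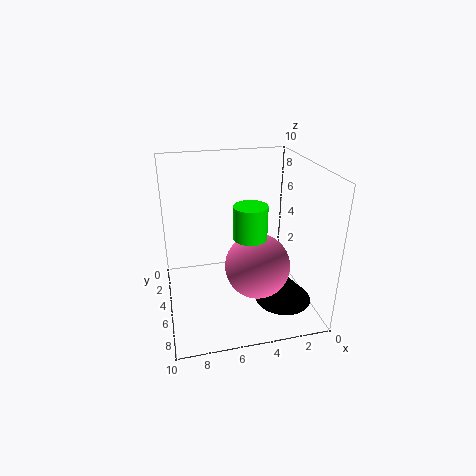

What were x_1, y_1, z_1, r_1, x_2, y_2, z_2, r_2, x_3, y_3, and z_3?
x_1 = 2
y_1 = 6.5
z_1 = 0.5
r_1 = 2
x_2 = 5
y_2 = 8
z_2 = 6.5
r_2 = 1
x_3 = 4.5
y_3 = 8
z_3 = 4.5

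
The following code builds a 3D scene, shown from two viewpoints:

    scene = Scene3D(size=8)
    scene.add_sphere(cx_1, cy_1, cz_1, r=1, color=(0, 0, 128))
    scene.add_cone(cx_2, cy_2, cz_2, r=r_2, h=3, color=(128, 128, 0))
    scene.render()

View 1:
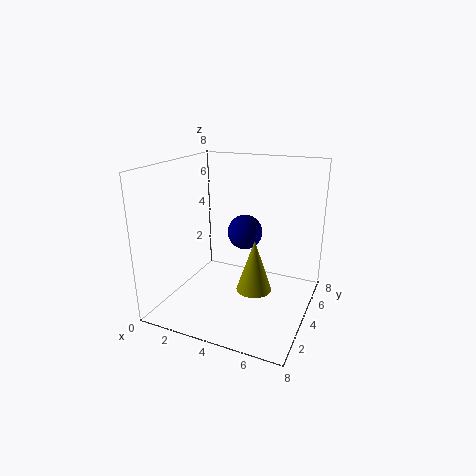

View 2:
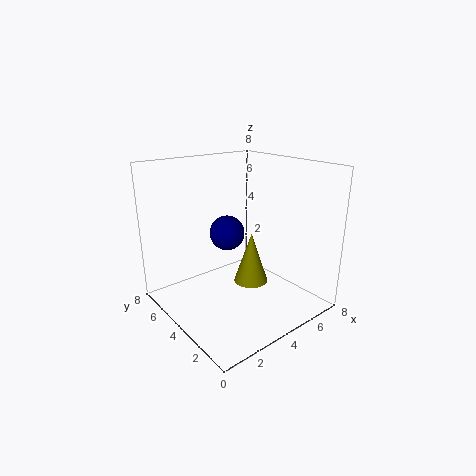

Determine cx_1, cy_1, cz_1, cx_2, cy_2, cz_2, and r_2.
cx_1 = 4; cy_1 = 5; cz_1 = 4; cx_2 = 5; cy_2 = 4; cz_2 = 1; r_2 = 1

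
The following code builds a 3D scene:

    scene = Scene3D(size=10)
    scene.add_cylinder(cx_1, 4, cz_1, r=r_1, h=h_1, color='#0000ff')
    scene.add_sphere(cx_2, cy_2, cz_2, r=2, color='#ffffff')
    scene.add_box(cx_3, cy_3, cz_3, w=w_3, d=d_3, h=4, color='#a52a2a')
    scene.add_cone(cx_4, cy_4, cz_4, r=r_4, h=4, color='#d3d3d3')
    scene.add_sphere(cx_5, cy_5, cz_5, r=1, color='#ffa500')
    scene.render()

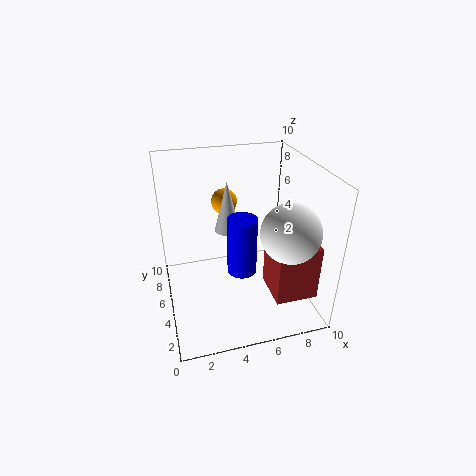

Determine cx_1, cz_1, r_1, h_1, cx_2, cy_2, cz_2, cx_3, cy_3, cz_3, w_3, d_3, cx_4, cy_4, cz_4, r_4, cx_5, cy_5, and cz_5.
cx_1 = 5
cz_1 = 3
r_1 = 1
h_1 = 4
cx_2 = 8
cy_2 = 3
cz_2 = 6
cx_3 = 7
cy_3 = 2
cz_3 = 1
w_3 = 3
d_3 = 3
cx_4 = 5
cy_4 = 8
cz_4 = 4
r_4 = 1
cx_5 = 5
cy_5 = 9
cz_5 = 6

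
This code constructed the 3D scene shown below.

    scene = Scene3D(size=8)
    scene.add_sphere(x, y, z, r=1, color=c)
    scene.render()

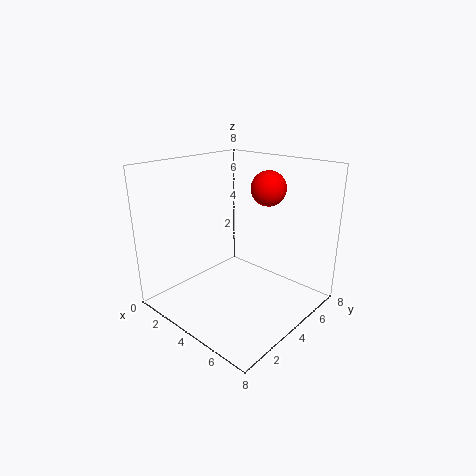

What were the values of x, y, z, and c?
x = 4.5, y = 6, z = 6.5, c = 'red'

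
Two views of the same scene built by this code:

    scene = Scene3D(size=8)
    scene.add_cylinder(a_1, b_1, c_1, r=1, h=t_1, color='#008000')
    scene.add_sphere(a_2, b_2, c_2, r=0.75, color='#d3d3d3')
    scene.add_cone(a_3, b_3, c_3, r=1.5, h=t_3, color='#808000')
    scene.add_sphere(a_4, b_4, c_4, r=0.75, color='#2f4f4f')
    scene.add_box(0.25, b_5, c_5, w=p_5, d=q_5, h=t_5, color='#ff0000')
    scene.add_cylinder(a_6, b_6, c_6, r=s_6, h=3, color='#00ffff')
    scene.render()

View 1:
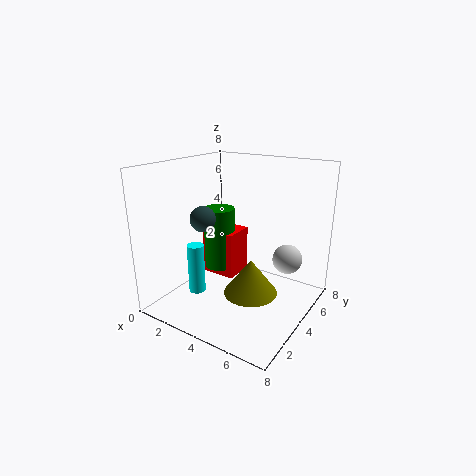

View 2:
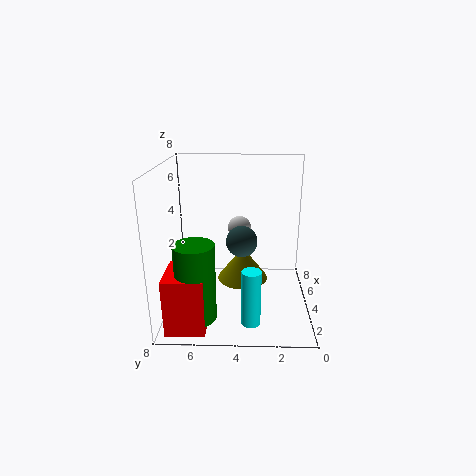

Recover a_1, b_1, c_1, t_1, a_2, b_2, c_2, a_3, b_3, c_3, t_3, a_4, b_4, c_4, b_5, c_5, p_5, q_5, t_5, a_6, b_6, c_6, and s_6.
a_1 = 1.25; b_1 = 6; c_1 = 0.75; t_1 = 4; a_2 = 7; b_2 = 4; c_2 = 3.5; a_3 = 5; b_3 = 3.75; c_3 = 1; t_3 = 2; a_4 = 1.75; b_4 = 3.75; c_4 = 4.75; b_5 = 5.5; c_5 = 0.25; p_5 = 2.25; q_5 = 2; t_5 = 3; a_6 = 1.5; b_6 = 3.25; c_6 = 0.25; s_6 = 0.5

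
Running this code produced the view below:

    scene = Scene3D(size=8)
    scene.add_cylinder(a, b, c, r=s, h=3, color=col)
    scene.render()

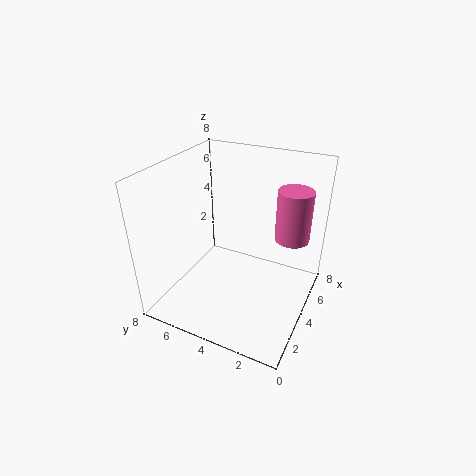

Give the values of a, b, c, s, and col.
a = 6, b = 1.5, c = 3.5, s = 1, col = 'hotpink'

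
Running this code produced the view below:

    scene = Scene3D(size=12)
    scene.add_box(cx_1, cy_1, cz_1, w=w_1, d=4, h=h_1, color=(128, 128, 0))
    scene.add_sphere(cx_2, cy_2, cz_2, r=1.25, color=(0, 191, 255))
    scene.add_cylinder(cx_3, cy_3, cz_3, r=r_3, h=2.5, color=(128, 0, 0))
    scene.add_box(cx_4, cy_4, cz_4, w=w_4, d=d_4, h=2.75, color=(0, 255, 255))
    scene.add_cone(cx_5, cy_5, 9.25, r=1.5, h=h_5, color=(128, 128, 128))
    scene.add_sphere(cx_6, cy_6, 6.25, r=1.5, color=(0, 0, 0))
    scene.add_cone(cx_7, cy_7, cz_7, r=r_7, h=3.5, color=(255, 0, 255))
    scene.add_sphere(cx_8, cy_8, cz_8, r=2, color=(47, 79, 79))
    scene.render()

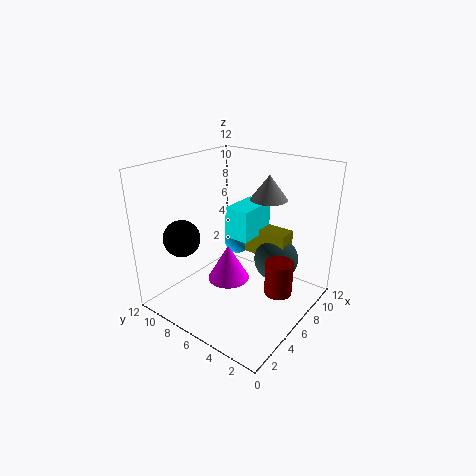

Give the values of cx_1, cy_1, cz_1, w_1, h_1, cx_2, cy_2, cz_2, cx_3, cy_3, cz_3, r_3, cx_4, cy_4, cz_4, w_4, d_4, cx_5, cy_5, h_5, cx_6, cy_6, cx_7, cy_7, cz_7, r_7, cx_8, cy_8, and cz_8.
cx_1 = 8.75, cy_1 = 3.25, cz_1 = 3.25, w_1 = 1.75, h_1 = 2.5, cx_2 = 9.25, cy_2 = 8.5, cz_2 = 3.75, cx_3 = 4.25, cy_3 = 1, cz_3 = 3.75, r_3 = 1, cx_4 = 6.75, cy_4 = 5.75, cz_4 = 5.25, w_4 = 3.75, d_4 = 2.25, cx_5 = 7.75, cy_5 = 4.25, h_5 = 2, cx_6 = 2.75, cy_6 = 9.25, cx_7 = 7.75, cy_7 = 8.5, cz_7 = 0.25, r_7 = 2, cx_8 = 9.5, cy_8 = 4.25, cz_8 = 3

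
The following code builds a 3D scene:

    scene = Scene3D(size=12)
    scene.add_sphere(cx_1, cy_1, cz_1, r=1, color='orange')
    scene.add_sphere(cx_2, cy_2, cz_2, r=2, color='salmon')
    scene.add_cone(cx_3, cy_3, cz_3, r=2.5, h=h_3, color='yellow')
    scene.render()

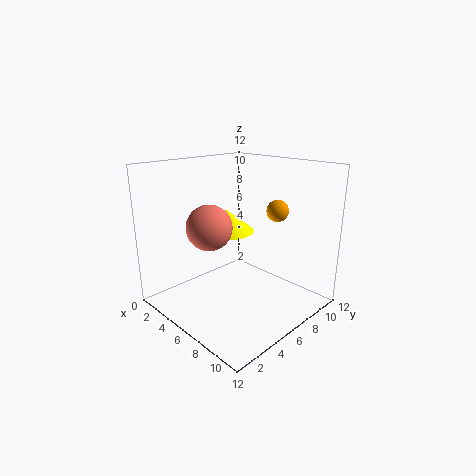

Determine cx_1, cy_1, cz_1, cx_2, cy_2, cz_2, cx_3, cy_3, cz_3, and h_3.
cx_1 = 6.5, cy_1 = 10.5, cz_1 = 7.5, cx_2 = 3.5, cy_2 = 5, cz_2 = 6.5, cx_3 = 3, cy_3 = 7.5, cz_3 = 5.5, h_3 = 2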